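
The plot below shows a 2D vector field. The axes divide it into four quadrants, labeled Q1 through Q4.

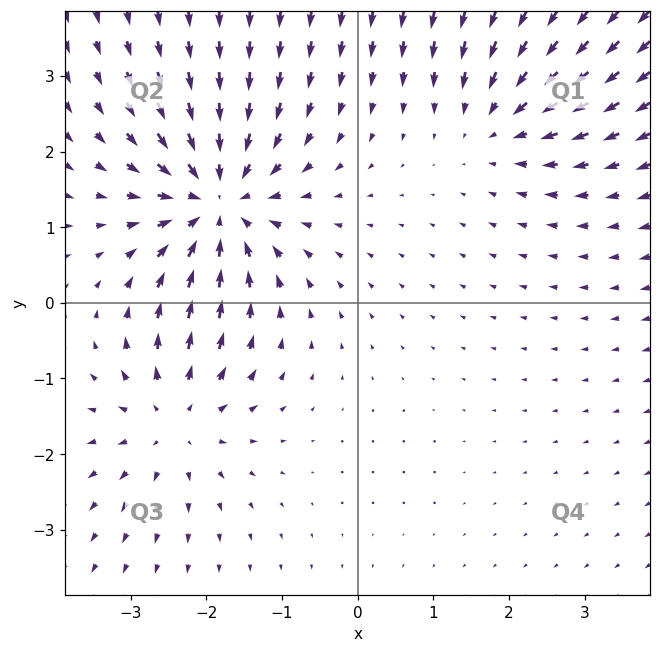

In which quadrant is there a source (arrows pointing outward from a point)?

Q3

The source sits at approximately (-2.4, -1.6), which lies in quadrant Q3. The divergence there is about +3, positive as expected for a source.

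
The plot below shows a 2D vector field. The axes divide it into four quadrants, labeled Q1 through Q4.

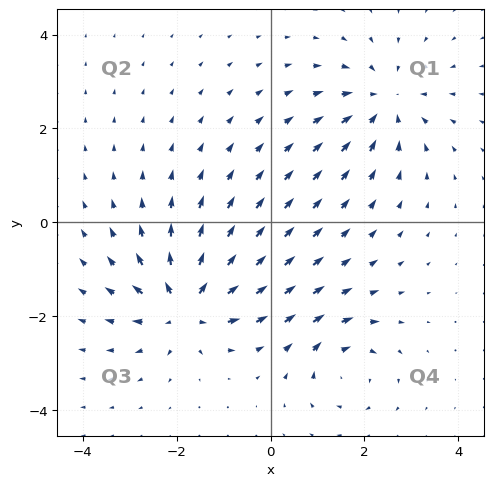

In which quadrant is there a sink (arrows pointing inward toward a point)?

The sink sits at approximately (2.4, 2.6), which lies in quadrant Q1. The divergence there is about -4, negative as expected for a sink.

Q1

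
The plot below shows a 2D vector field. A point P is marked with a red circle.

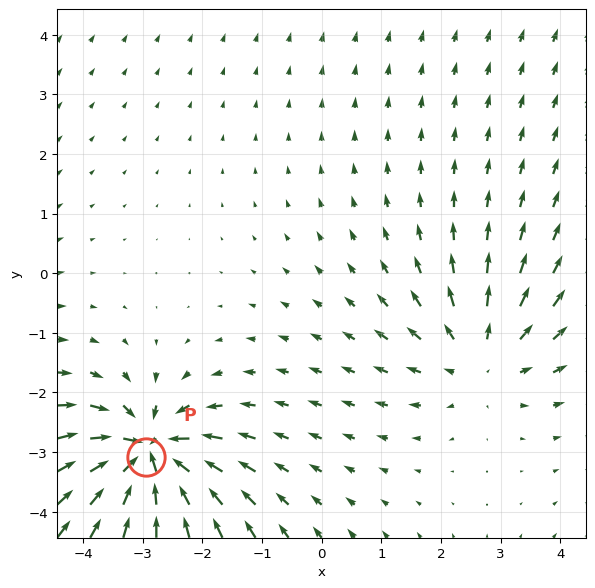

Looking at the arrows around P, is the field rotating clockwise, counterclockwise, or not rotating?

not rotating

Near P at (-2.9, -3.1) the arrows show no circulation. The curl there is ≈0.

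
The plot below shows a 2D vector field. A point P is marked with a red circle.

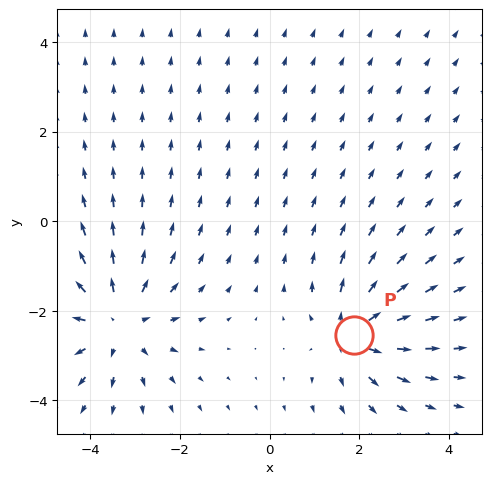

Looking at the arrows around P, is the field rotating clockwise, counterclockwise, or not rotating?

Near P at (1.9, -2.5) the arrows show no circulation. The curl there is ≈0.

not rotating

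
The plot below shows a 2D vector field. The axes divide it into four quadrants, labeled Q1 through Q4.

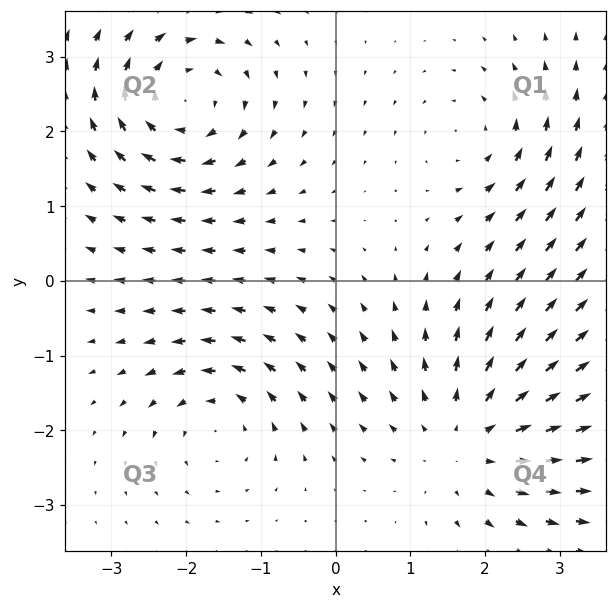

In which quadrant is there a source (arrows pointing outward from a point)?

Q4

The source sits at approximately (1.8, -2.1), which lies in quadrant Q4. The divergence there is about +4, positive as expected for a source.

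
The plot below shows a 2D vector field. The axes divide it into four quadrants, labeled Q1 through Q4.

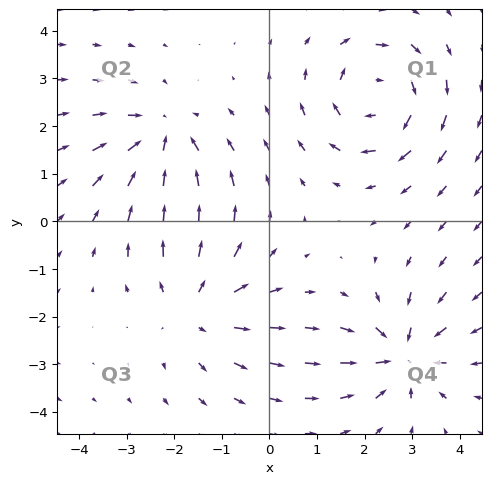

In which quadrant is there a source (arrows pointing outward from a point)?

The source sits at approximately (-1.6, -1.8), which lies in quadrant Q3. The divergence there is about +3, positive as expected for a source.

Q3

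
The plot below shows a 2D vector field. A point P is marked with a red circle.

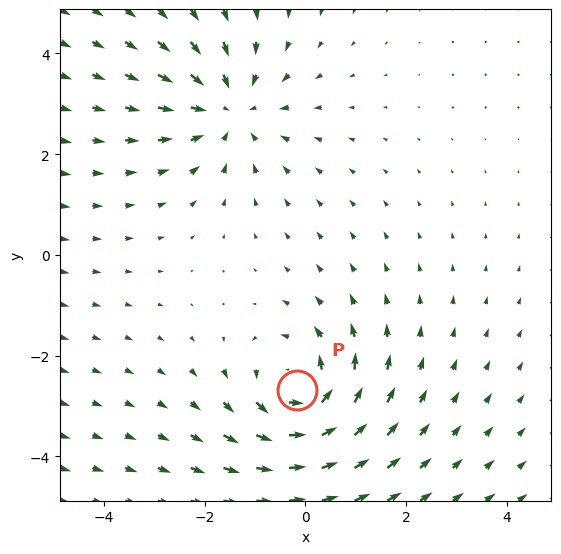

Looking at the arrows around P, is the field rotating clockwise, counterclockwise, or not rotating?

Near P at (-0.2, -2.7) the arrows circulate counterclockwise. The curl (z-component) there is about +5; positive curl means counterclockwise rotation.

counterclockwise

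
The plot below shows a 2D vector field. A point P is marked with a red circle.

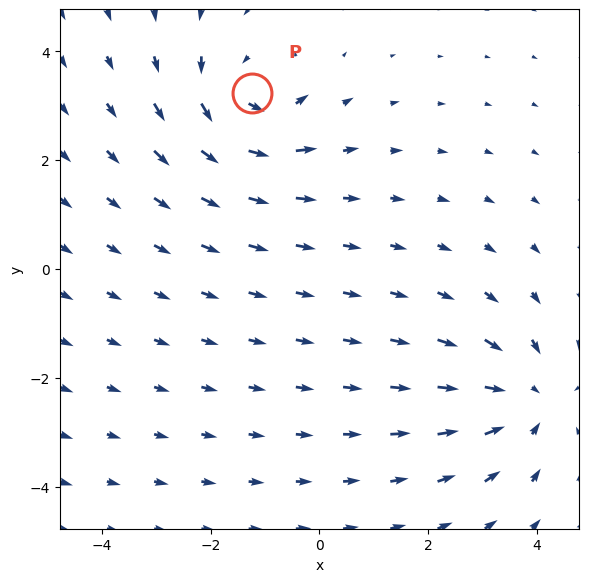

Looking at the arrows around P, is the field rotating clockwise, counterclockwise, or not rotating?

counterclockwise

Near P at (-1.2, 3.2) the arrows circulate counterclockwise. The curl (z-component) there is about +4; positive curl means counterclockwise rotation.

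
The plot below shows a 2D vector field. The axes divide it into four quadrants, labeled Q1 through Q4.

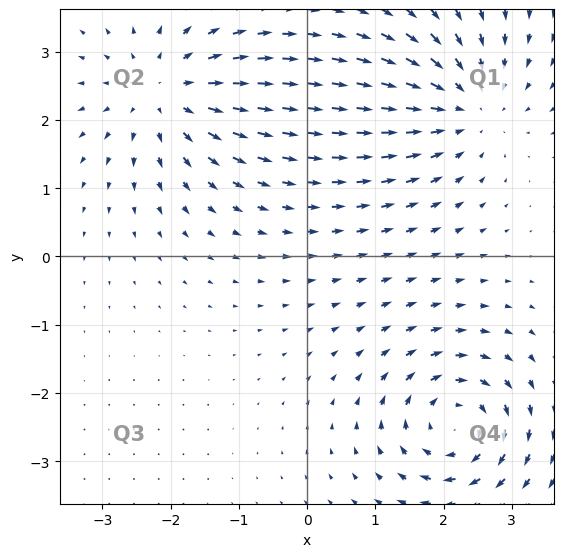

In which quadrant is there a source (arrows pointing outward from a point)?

The source sits at approximately (-2.1, 2.4), which lies in quadrant Q2. The divergence there is about +5, positive as expected for a source.

Q2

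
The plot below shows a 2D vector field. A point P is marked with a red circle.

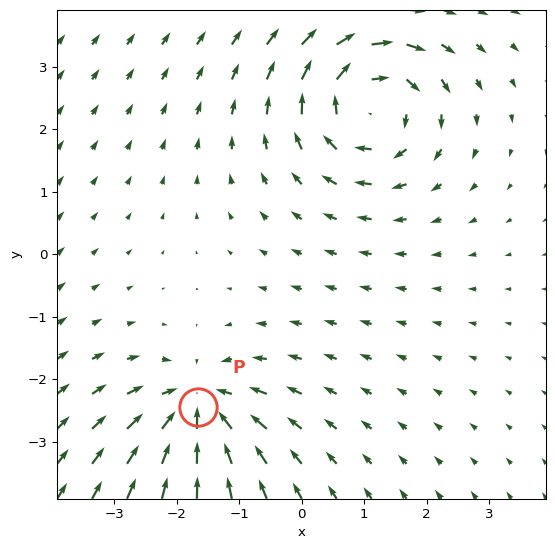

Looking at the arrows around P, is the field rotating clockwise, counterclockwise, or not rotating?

Near P at (-1.7, -2.4) the arrows show no circulation. The curl there is ≈0.

not rotating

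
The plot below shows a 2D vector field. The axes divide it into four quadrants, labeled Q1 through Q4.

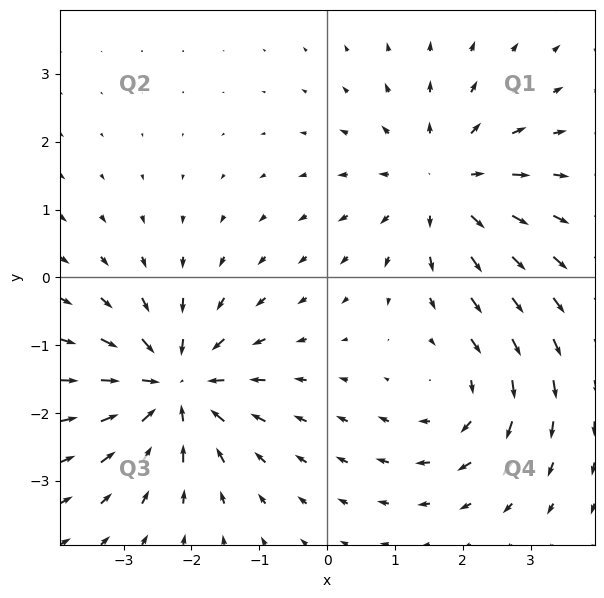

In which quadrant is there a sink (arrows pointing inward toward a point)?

Q3

The sink sits at approximately (-2.2, -1.6), which lies in quadrant Q3. The divergence there is about -5, negative as expected for a sink.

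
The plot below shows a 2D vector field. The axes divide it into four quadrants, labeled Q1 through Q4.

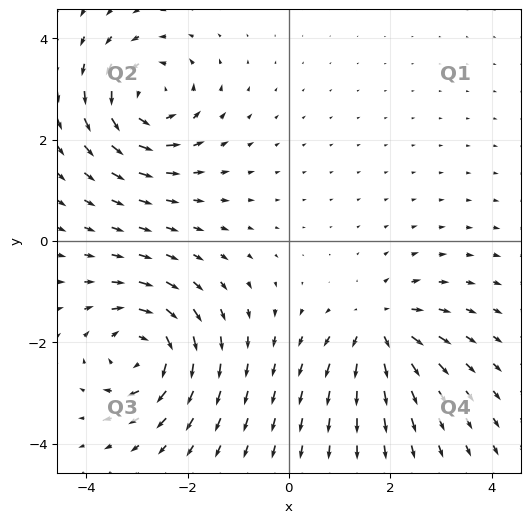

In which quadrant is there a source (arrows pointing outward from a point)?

The source sits at approximately (1.8, -1.7), which lies in quadrant Q4. The divergence there is about +4, positive as expected for a source.

Q4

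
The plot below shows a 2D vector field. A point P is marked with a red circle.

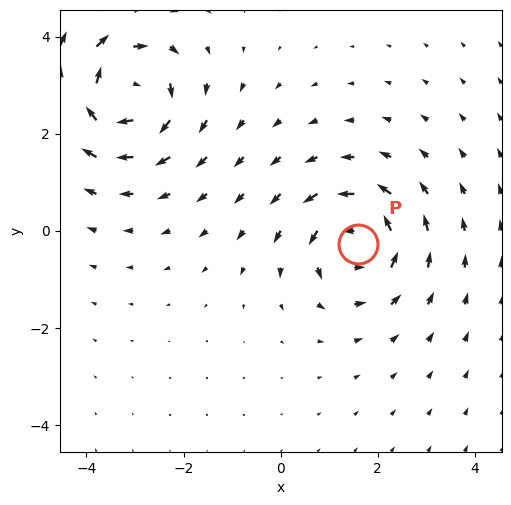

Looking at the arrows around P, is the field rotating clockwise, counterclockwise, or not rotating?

counterclockwise

Near P at (1.6, -0.3) the arrows circulate counterclockwise. The curl (z-component) there is about +5; positive curl means counterclockwise rotation.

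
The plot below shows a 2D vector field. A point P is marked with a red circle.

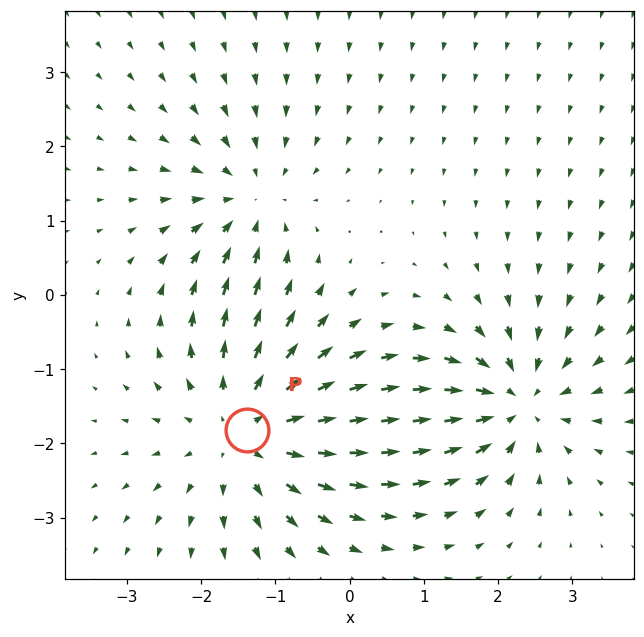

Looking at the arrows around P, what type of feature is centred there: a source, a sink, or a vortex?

At P (-1.4, -1.8) the arrows spread outward. Divergence about +4, curl ≈0 — positive divergence with near-zero curl is a source.

source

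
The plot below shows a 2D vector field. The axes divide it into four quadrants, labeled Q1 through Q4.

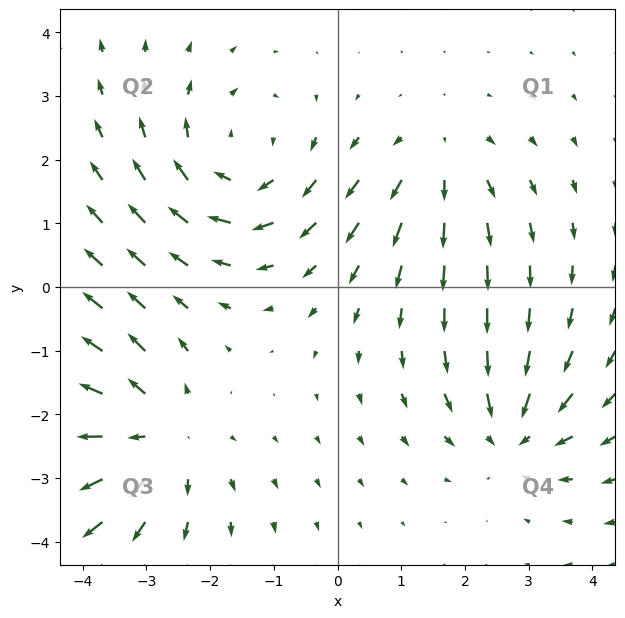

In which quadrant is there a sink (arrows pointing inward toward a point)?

Q4

The sink sits at approximately (2.8, -2.3), which lies in quadrant Q4. The divergence there is about -4, negative as expected for a sink.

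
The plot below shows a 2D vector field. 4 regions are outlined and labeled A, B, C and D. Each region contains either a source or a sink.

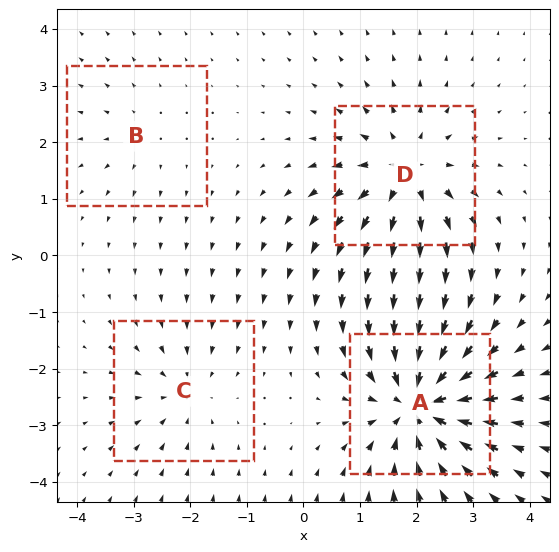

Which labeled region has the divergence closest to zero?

B

Divergence at each region's feature centre — A: about -8, B: about +2, C: about -4, D: about +6. Region B is closest to zero.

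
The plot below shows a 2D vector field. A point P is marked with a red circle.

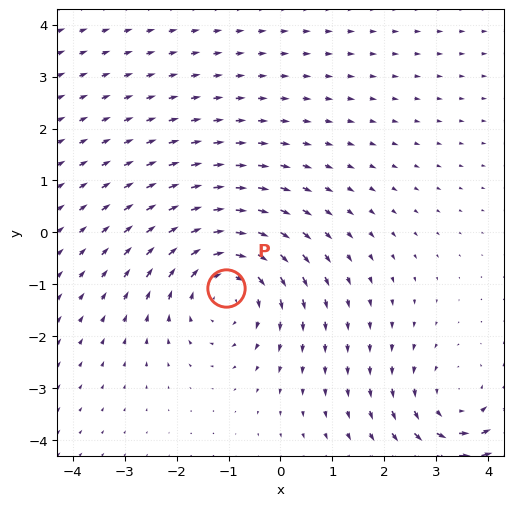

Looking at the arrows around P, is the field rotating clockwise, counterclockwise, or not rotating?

Near P at (-1.0, -1.1) the arrows circulate clockwise. The curl (z-component) there is about -3; negative curl means clockwise rotation.

clockwise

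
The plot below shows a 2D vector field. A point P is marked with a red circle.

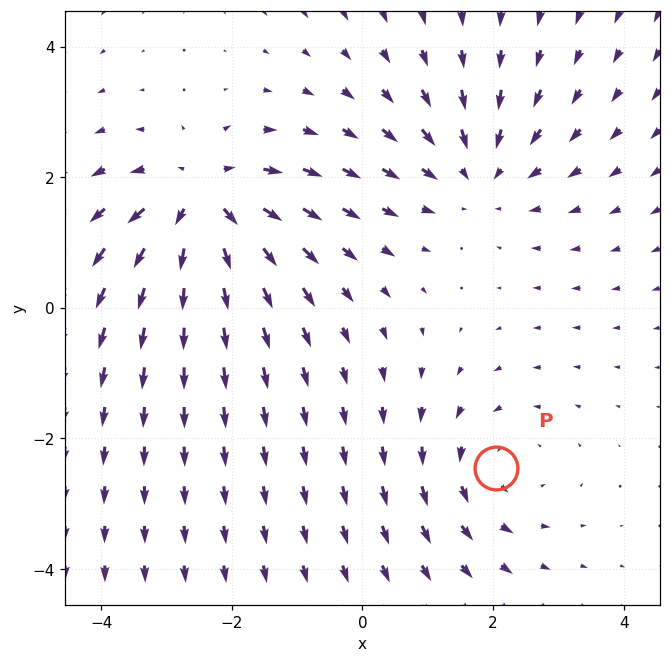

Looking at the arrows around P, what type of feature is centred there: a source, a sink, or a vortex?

vortex

At P (2.1, -2.4) the arrows circulate counterclockwise. Divergence ≈0, curl about +2 — near-zero divergence with nonzero curl is a vortex.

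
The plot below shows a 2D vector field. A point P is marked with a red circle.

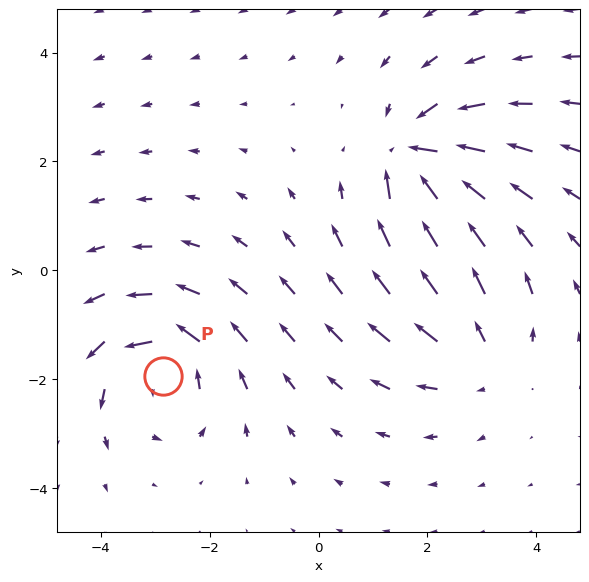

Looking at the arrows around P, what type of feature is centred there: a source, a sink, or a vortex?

At P (-2.9, -1.9) the arrows circulate counterclockwise. Divergence ≈0, curl about +5 — near-zero divergence with nonzero curl is a vortex.

vortex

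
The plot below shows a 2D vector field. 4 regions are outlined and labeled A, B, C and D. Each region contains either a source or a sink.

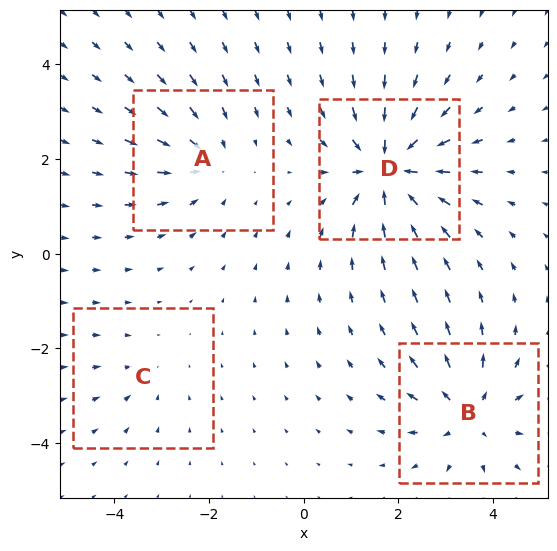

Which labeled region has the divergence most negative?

Divergence at each region's feature centre — A: about -4, B: about +5, C: about -2, D: about -7. Region D is most negative.

D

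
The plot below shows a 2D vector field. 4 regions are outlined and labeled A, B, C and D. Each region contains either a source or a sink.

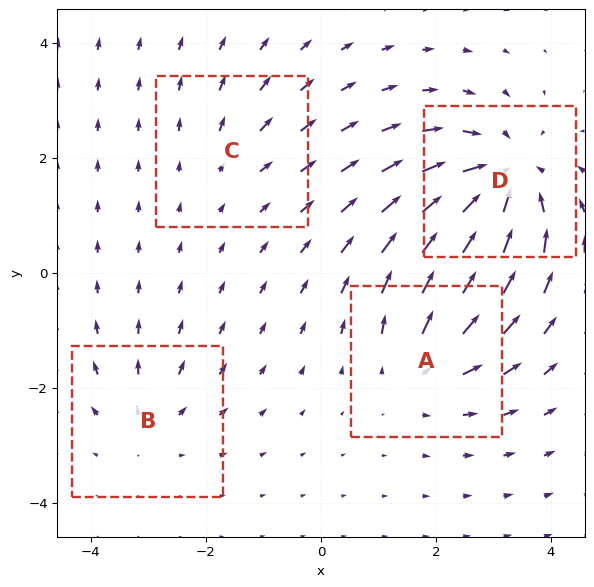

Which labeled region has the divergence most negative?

Divergence at each region's feature centre — A: about +4, B: about +3, C: about +2, D: about -6. Region D is most negative.

D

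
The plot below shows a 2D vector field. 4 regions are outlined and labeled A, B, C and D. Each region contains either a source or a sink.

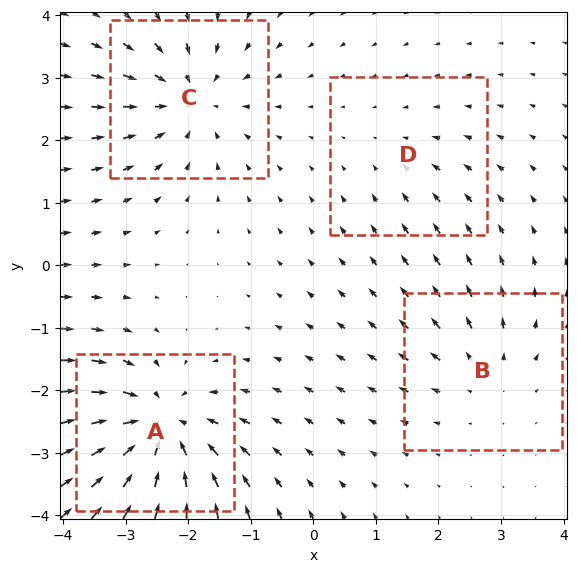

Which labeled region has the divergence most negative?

A

Divergence at each region's feature centre — A: about -7, B: about +3, C: about -5, D: about -2. Region A is most negative.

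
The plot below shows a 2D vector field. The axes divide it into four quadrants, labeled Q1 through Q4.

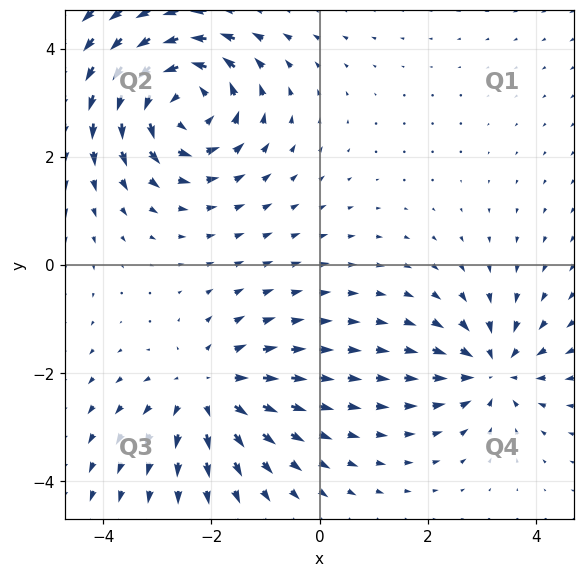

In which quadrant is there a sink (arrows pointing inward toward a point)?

The sink sits at approximately (3.2, -1.9), which lies in quadrant Q4. The divergence there is about -3, negative as expected for a sink.

Q4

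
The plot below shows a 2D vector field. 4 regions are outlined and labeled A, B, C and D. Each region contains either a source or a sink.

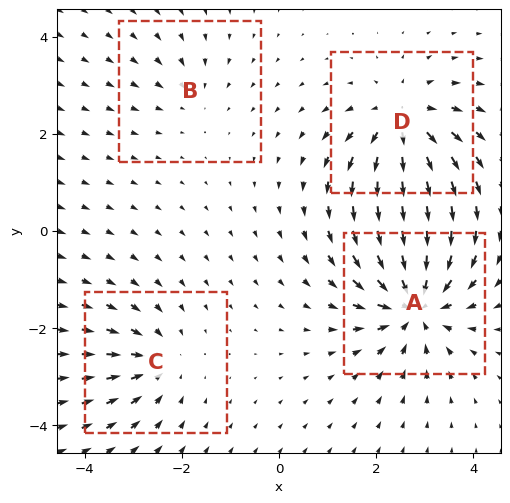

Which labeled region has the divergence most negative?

A

Divergence at each region's feature centre — A: about -7, B: about -2, C: about -4, D: about +6. Region A is most negative.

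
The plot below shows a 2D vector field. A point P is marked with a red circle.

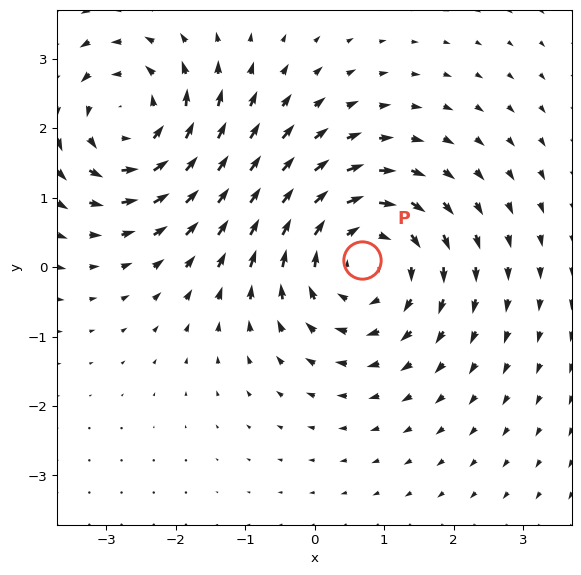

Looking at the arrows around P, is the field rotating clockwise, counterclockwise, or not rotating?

Near P at (0.7, 0.1) the arrows circulate clockwise. The curl (z-component) there is about -4; negative curl means clockwise rotation.

clockwise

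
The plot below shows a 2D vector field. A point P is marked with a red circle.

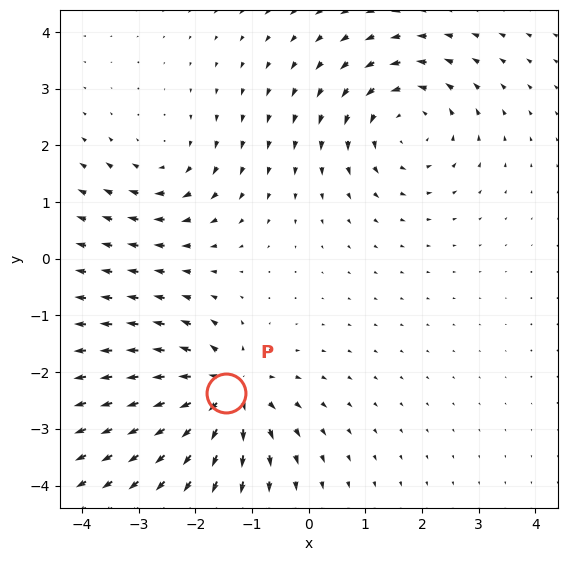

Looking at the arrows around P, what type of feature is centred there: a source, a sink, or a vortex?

source

At P (-1.5, -2.4) the arrows spread outward. Divergence about +6, curl ≈0 — positive divergence with near-zero curl is a source.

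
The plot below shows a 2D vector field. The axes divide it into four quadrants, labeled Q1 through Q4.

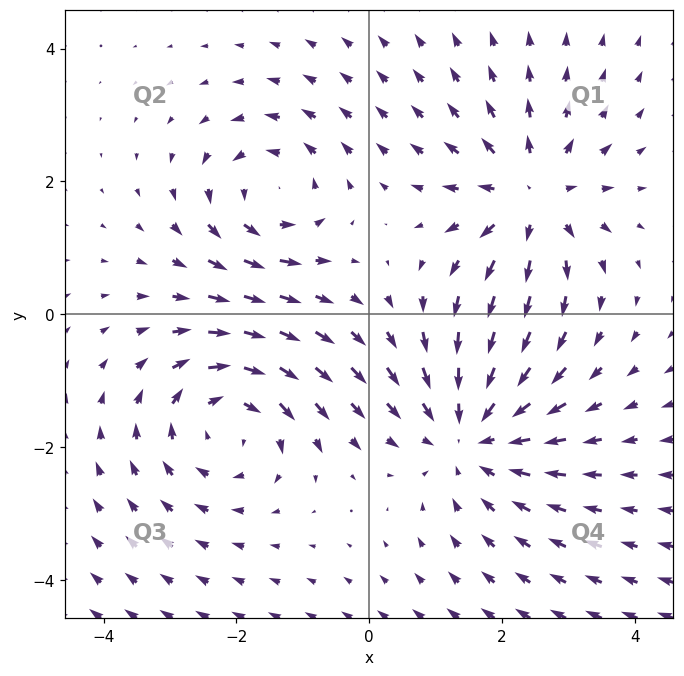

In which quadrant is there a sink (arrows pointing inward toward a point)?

The sink sits at approximately (1.5, -1.8), which lies in quadrant Q4. The divergence there is about -4, negative as expected for a sink.

Q4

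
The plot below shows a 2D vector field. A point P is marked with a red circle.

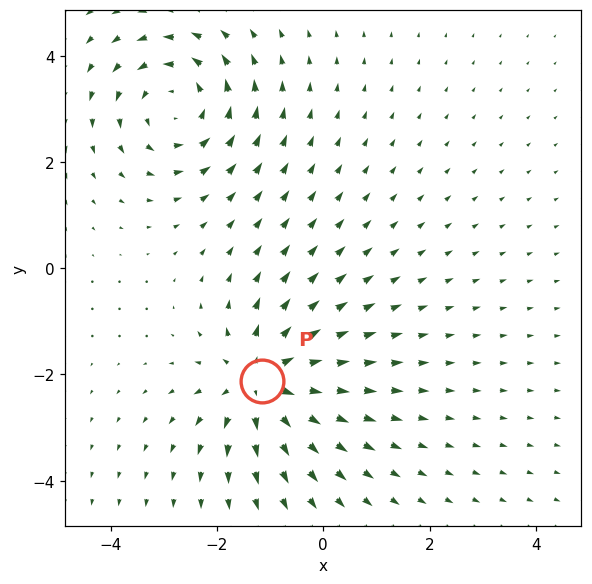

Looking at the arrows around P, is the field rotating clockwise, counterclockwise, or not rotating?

Near P at (-1.1, -2.1) the arrows show no circulation. The curl there is ≈0.

not rotating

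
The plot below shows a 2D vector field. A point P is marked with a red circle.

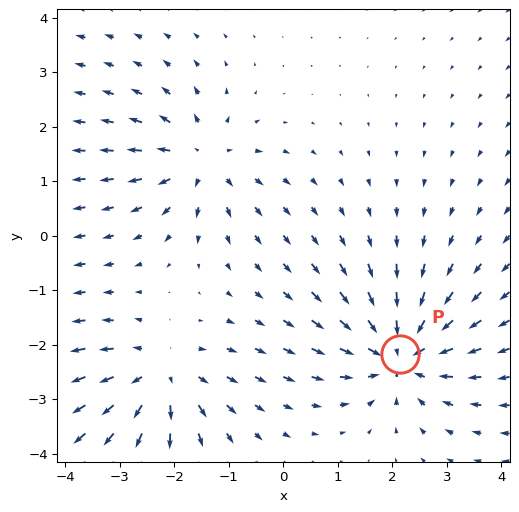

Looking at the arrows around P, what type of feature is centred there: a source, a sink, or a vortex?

sink

At P (2.1, -2.2) the arrows converge inward. Divergence about -5, curl ≈0 — negative divergence with near-zero curl is a sink.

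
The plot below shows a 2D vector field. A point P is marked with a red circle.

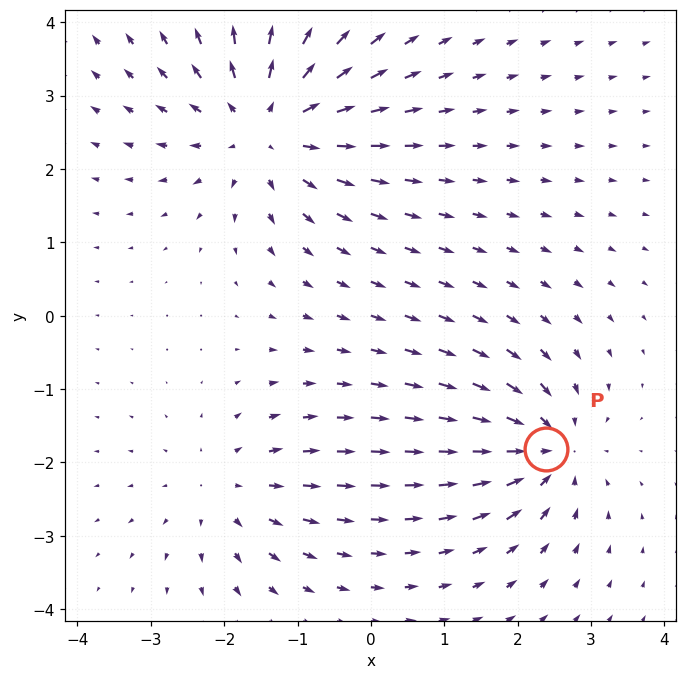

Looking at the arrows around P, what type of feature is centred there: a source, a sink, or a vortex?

sink

At P (2.4, -1.8) the arrows converge inward. Divergence about -5, curl ≈0 — negative divergence with near-zero curl is a sink.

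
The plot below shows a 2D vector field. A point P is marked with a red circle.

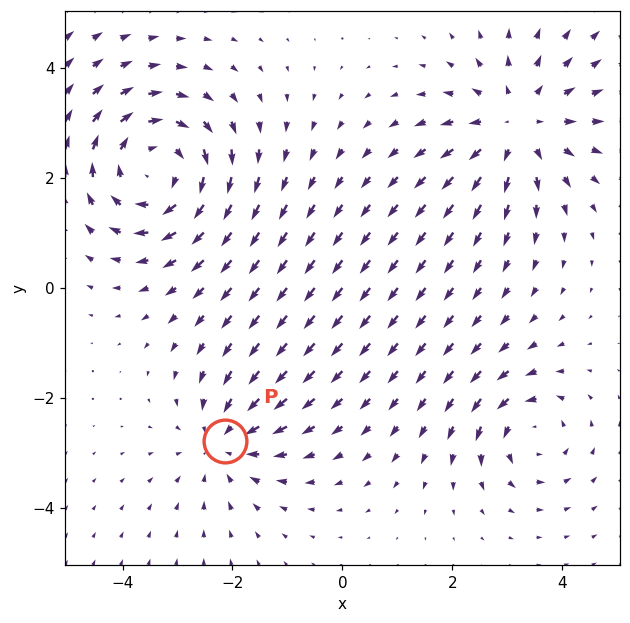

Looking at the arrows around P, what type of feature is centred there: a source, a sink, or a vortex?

sink

At P (-2.1, -2.8) the arrows converge inward. Divergence about -3, curl ≈0 — negative divergence with near-zero curl is a sink.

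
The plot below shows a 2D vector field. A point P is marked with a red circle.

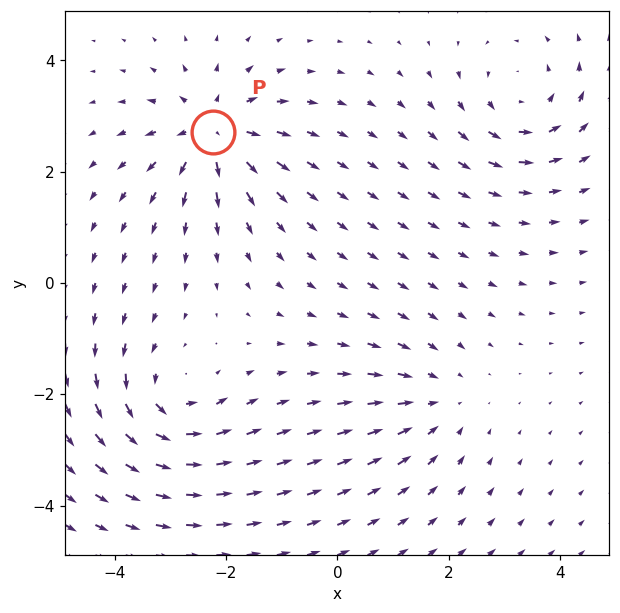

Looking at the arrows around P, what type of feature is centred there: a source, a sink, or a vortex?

At P (-2.2, 2.7) the arrows spread outward. Divergence about +6, curl ≈0 — positive divergence with near-zero curl is a source.

source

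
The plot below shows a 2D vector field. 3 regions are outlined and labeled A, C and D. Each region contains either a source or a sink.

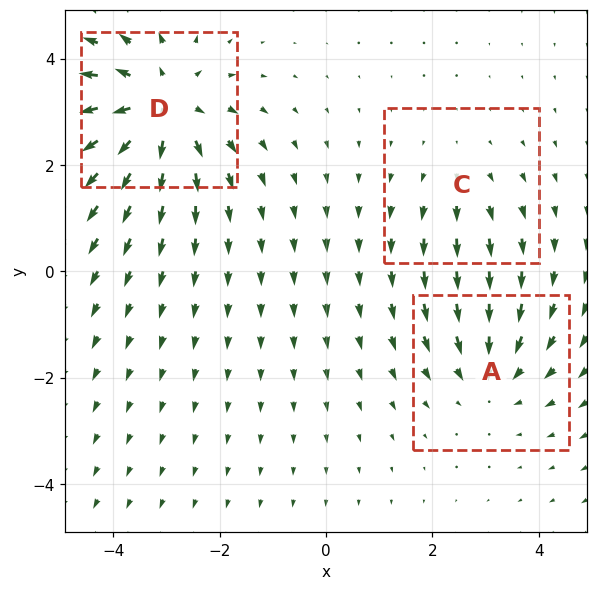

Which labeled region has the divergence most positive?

D

Divergence at each region's feature centre — A: about -3, C: about +2, D: about +4. Region D is most positive.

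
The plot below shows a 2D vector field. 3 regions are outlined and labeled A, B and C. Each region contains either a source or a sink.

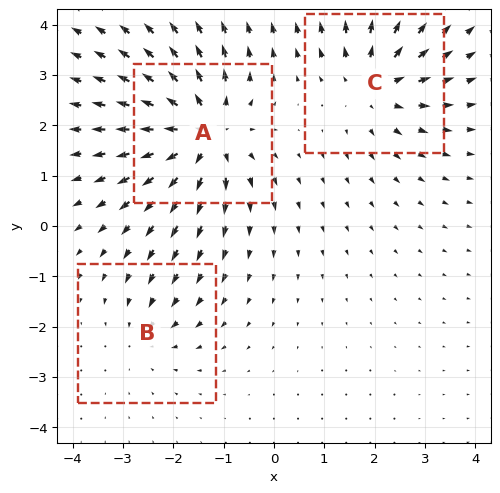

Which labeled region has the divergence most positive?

Divergence at each region's feature centre — A: about +5, B: about -2, C: about +4. Region A is most positive.

A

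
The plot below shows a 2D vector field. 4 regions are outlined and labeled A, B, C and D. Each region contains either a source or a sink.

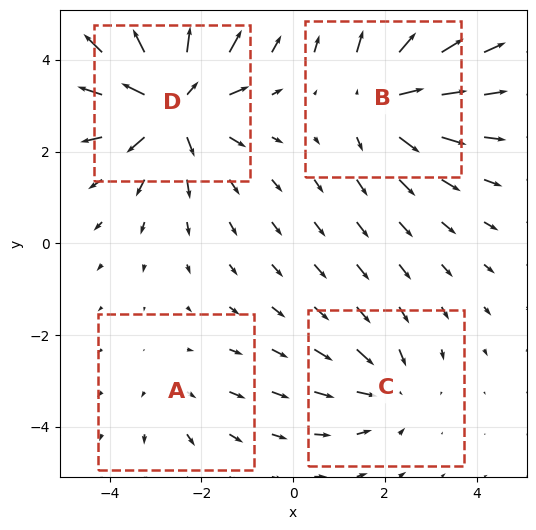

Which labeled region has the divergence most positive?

Divergence at each region's feature centre — A: about +2, B: about +5, C: about -3, D: about +7. Region D is most positive.

D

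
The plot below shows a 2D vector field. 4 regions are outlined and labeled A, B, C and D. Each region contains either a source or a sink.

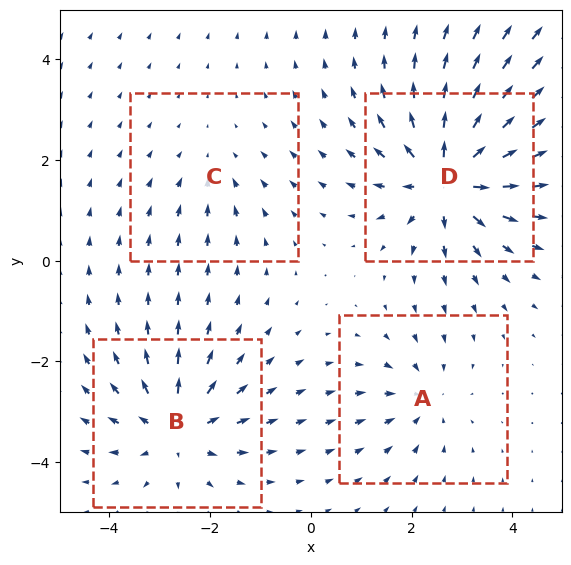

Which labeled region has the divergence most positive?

Divergence at each region's feature centre — A: about -3, B: about +5, C: about -2, D: about +7. Region D is most positive.

D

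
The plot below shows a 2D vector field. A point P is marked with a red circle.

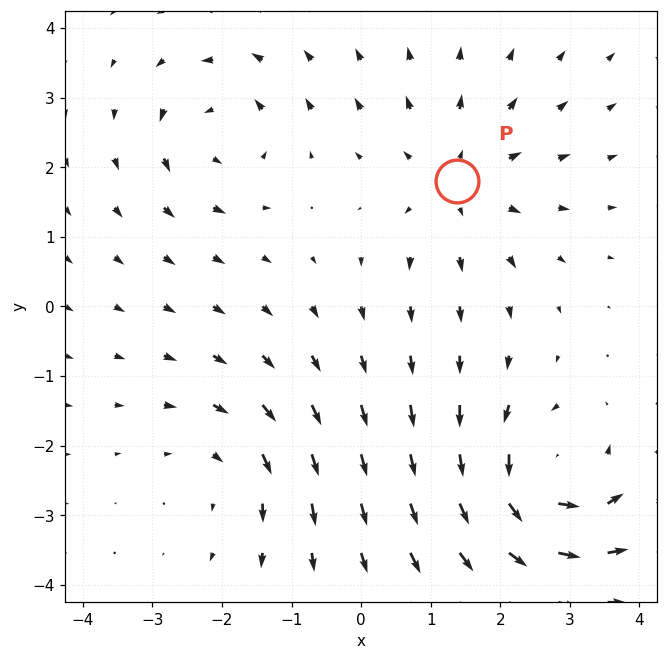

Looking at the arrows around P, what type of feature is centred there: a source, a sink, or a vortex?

source

At P (1.4, 1.8) the arrows spread outward. Divergence about +4, curl ≈0 — positive divergence with near-zero curl is a source.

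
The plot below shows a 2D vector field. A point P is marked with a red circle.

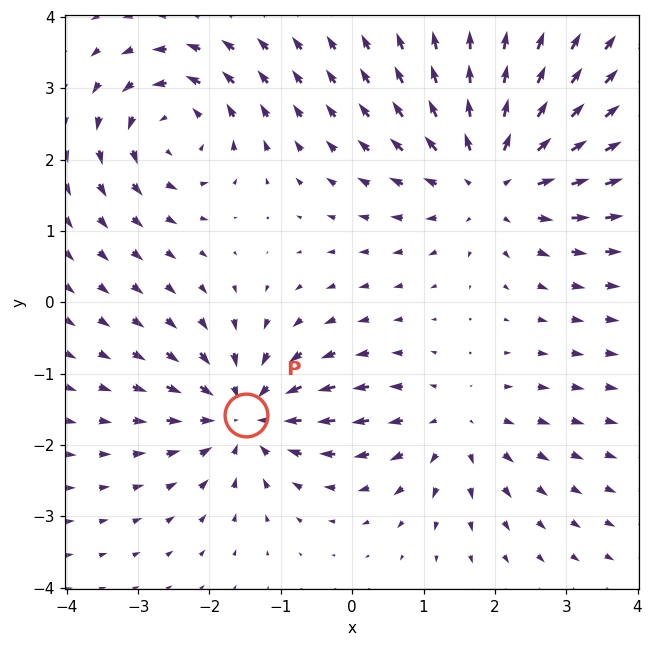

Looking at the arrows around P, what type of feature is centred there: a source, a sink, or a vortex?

sink

At P (-1.5, -1.6) the arrows converge inward. Divergence about -5, curl ≈0 — negative divergence with near-zero curl is a sink.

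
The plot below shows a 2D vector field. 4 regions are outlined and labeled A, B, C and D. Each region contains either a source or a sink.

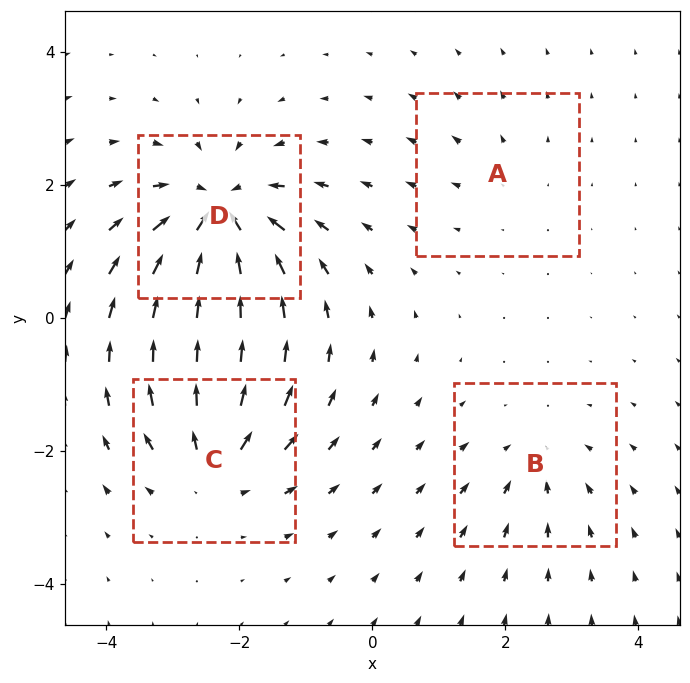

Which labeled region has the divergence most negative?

D

Divergence at each region's feature centre — A: about +2, B: about -4, C: about +6, D: about -9. Region D is most negative.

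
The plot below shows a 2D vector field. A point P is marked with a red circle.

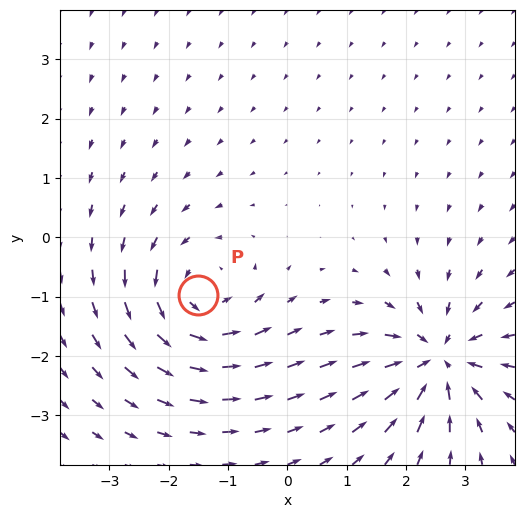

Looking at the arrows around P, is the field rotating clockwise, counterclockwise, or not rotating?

counterclockwise

Near P at (-1.5, -1.0) the arrows circulate counterclockwise. The curl (z-component) there is about +4; positive curl means counterclockwise rotation.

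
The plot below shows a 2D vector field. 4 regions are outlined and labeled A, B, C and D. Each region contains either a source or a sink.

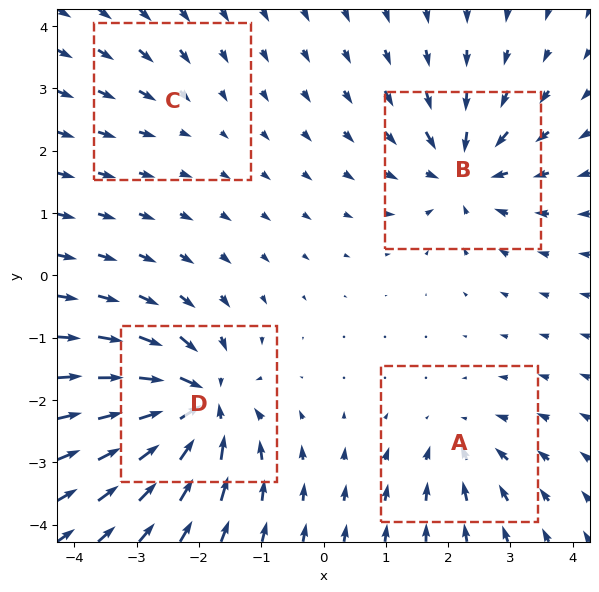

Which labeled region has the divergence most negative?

Divergence at each region's feature centre — A: about -4, B: about -7, C: about -2, D: about -9. Region D is most negative.

D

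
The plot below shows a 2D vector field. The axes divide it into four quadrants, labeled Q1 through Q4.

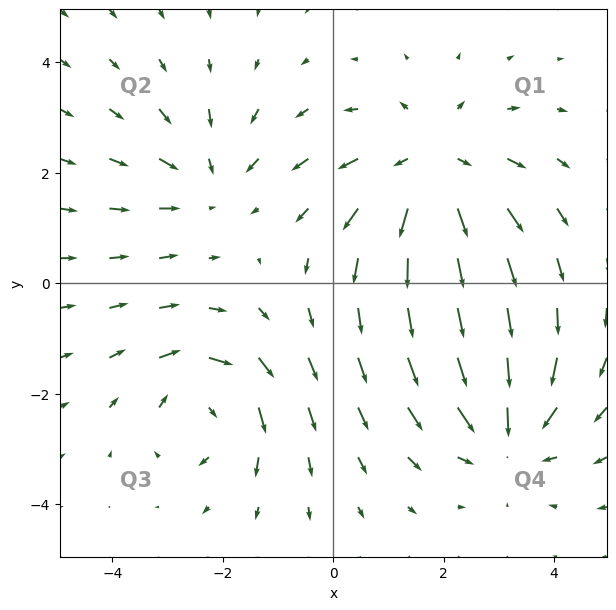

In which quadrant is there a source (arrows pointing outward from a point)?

Q1

The source sits at approximately (1.8, 2.1), which lies in quadrant Q1. The divergence there is about +4, positive as expected for a source.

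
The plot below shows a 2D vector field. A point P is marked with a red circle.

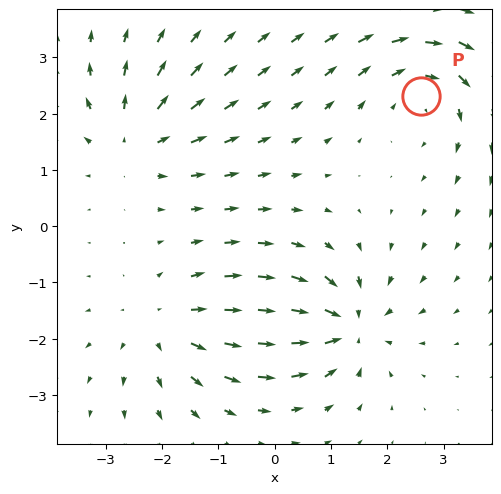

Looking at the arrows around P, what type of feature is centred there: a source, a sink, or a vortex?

At P (2.6, 2.3) the arrows circulate clockwise. Divergence ≈0, curl about -4 — near-zero divergence with nonzero curl is a vortex.

vortex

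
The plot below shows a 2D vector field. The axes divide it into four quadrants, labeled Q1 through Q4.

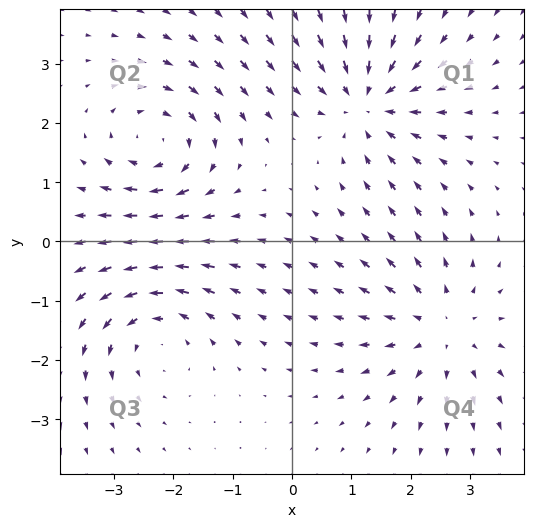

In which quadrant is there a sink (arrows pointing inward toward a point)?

The sink sits at approximately (1.3, 2.4), which lies in quadrant Q1. The divergence there is about -5, negative as expected for a sink.

Q1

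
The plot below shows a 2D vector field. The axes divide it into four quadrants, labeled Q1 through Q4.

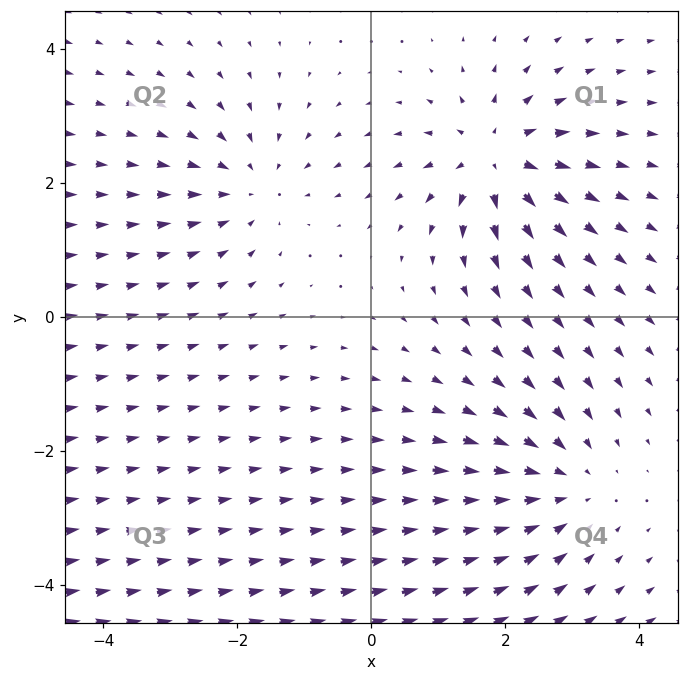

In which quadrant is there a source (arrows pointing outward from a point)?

The source sits at approximately (1.9, 2.4), which lies in quadrant Q1. The divergence there is about +4, positive as expected for a source.

Q1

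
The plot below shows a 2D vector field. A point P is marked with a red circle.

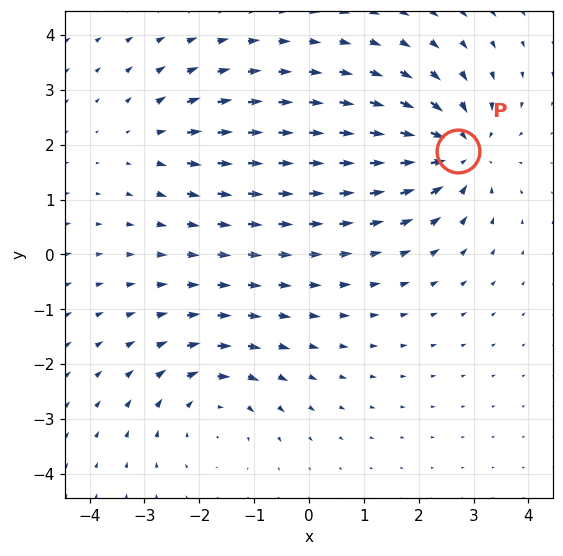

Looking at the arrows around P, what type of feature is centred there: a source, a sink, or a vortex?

sink

At P (2.7, 1.9) the arrows converge inward. Divergence about -5, curl ≈0 — negative divergence with near-zero curl is a sink.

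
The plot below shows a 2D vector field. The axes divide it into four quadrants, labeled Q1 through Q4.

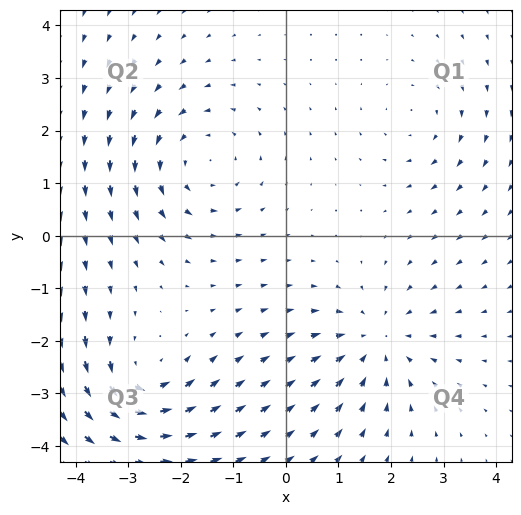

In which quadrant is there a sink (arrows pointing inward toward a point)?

The sink sits at approximately (1.7, -2.0), which lies in quadrant Q4. The divergence there is about -4, negative as expected for a sink.

Q4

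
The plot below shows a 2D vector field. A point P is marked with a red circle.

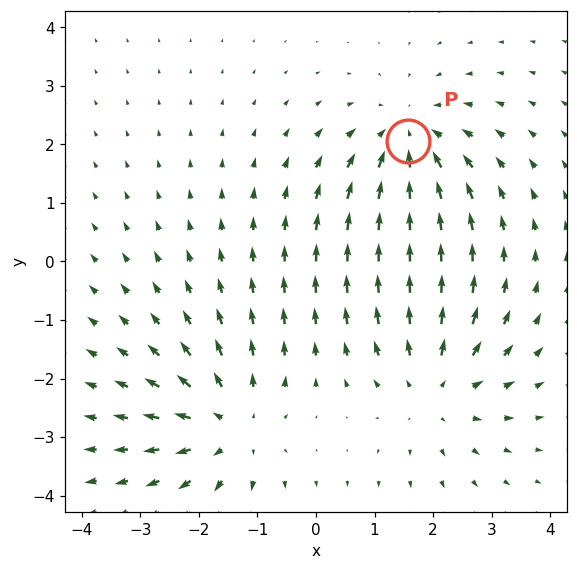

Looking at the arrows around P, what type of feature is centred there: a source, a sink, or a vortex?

At P (1.6, 2.1) the arrows converge inward. Divergence about -4, curl ≈0 — negative divergence with near-zero curl is a sink.

sink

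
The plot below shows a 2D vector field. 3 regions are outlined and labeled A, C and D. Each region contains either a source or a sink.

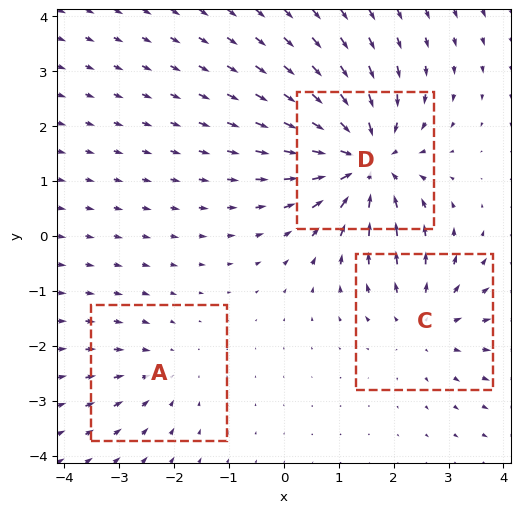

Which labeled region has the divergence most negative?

Divergence at each region's feature centre — A: about -2, C: about +3, D: about -5. Region D is most negative.

D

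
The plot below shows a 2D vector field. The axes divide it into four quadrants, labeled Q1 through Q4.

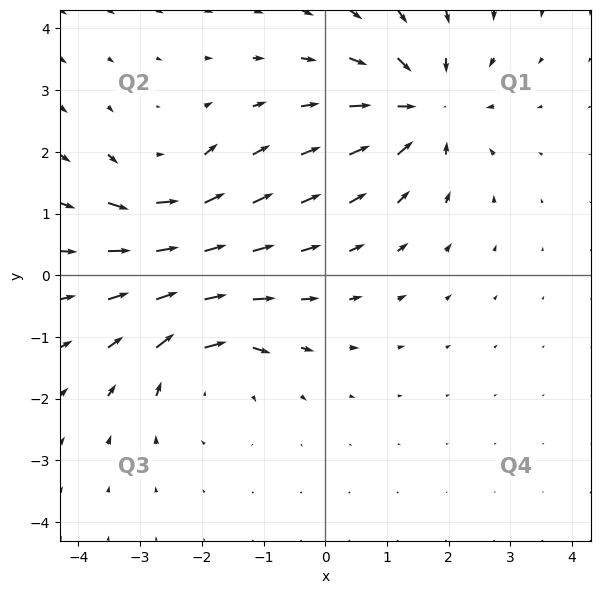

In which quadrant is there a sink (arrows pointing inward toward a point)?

The sink sits at approximately (1.6, 2.7), which lies in quadrant Q1. The divergence there is about -5, negative as expected for a sink.

Q1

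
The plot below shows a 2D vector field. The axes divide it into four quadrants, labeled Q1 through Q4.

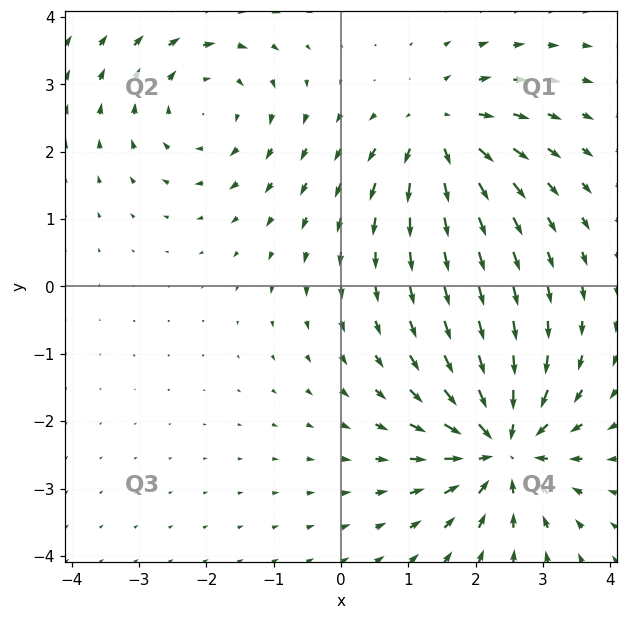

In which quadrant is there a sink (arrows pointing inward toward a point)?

Q4

The sink sits at approximately (2.4, -2.4), which lies in quadrant Q4. The divergence there is about -5, negative as expected for a sink.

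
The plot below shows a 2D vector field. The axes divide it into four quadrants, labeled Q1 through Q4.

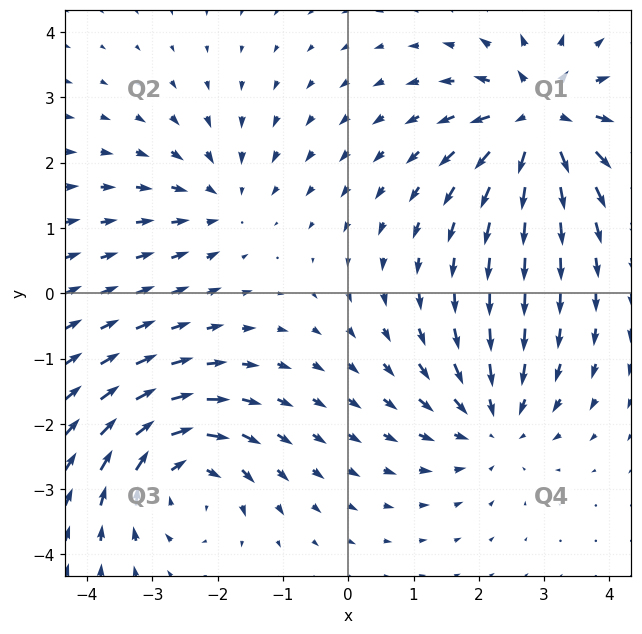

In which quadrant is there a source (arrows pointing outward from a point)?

Q1

The source sits at approximately (2.9, 2.7), which lies in quadrant Q1. The divergence there is about +6, positive as expected for a source.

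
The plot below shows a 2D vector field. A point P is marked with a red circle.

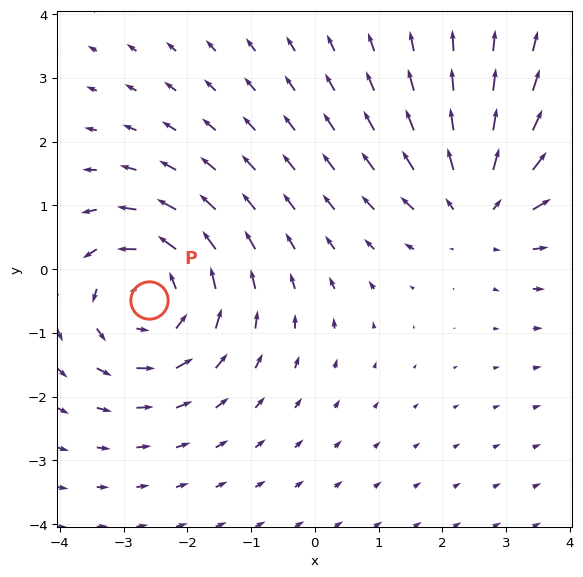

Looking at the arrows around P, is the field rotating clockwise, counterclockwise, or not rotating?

counterclockwise

Near P at (-2.6, -0.5) the arrows circulate counterclockwise. The curl (z-component) there is about +3; positive curl means counterclockwise rotation.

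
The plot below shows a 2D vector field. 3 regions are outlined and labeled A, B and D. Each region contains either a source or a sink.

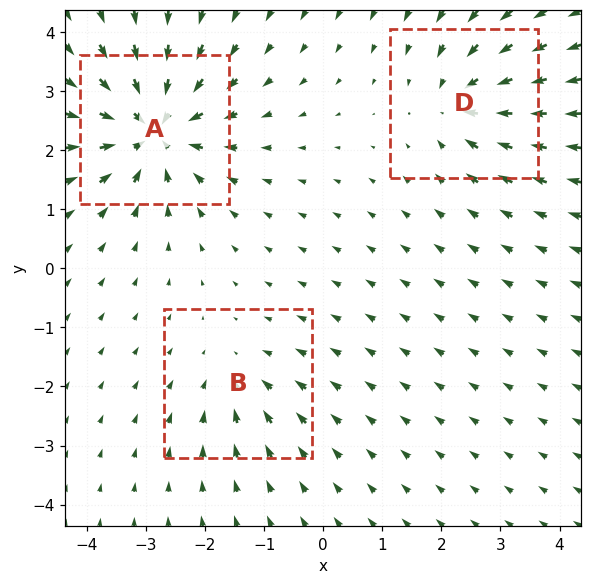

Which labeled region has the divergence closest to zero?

Divergence at each region's feature centre — A: about -6, B: about -2, D: about -4. Region B is closest to zero.

B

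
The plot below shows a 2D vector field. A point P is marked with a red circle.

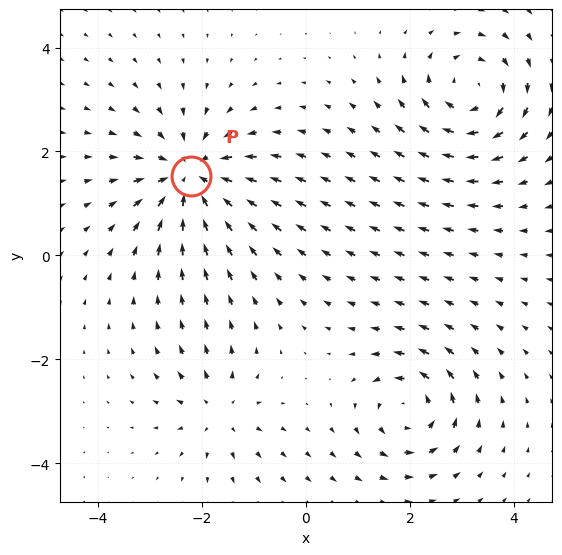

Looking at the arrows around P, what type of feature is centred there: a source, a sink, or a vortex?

At P (-2.2, 1.5) the arrows converge inward. Divergence about -6, curl ≈0 — negative divergence with near-zero curl is a sink.

sink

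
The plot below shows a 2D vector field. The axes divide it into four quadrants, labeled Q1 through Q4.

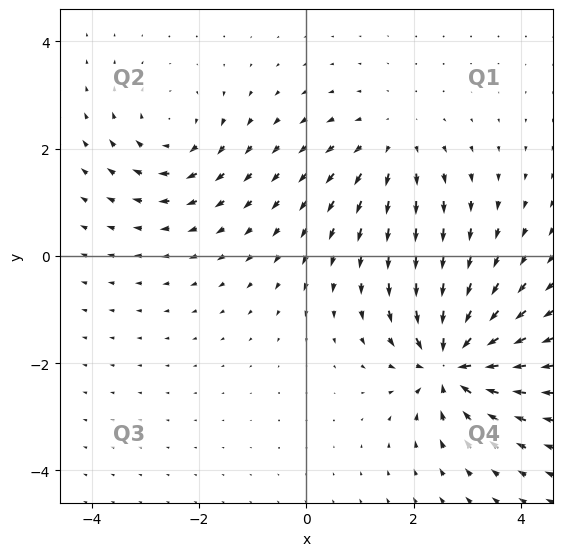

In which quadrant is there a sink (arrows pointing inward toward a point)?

Q4

The sink sits at approximately (2.7, -2.0), which lies in quadrant Q4. The divergence there is about -6, negative as expected for a sink.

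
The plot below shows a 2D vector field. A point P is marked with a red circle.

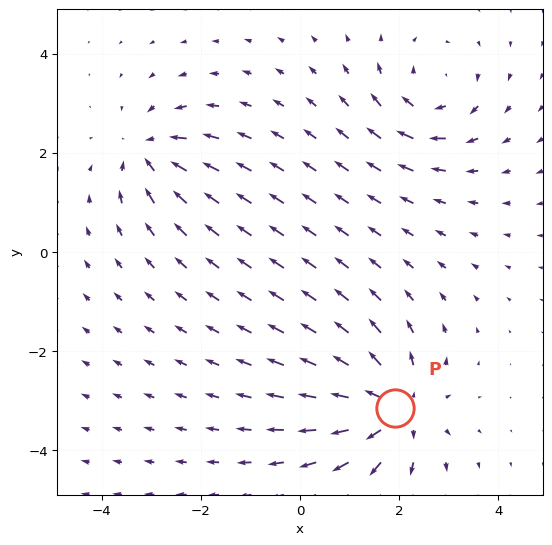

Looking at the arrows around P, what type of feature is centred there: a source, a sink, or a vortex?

At P (1.9, -3.2) the arrows spread outward. Divergence about +5, curl ≈0 — positive divergence with near-zero curl is a source.

source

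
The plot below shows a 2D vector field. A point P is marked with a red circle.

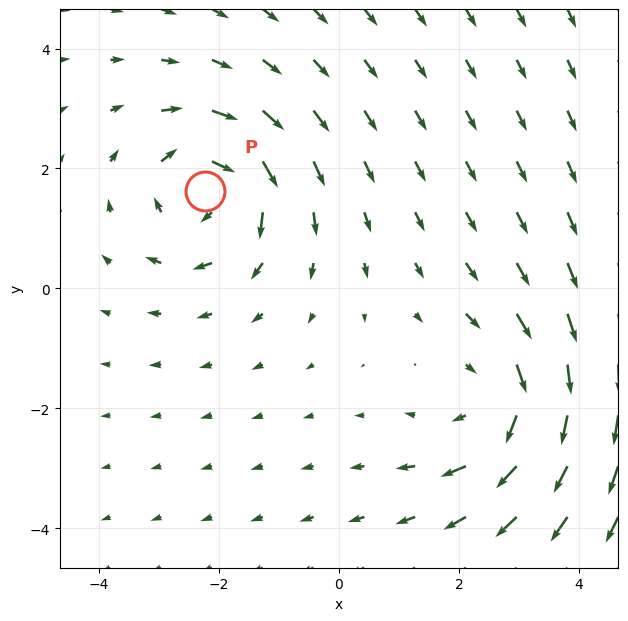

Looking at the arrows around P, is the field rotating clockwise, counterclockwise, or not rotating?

clockwise

Near P at (-2.2, 1.6) the arrows circulate clockwise. The curl (z-component) there is about -4; negative curl means clockwise rotation.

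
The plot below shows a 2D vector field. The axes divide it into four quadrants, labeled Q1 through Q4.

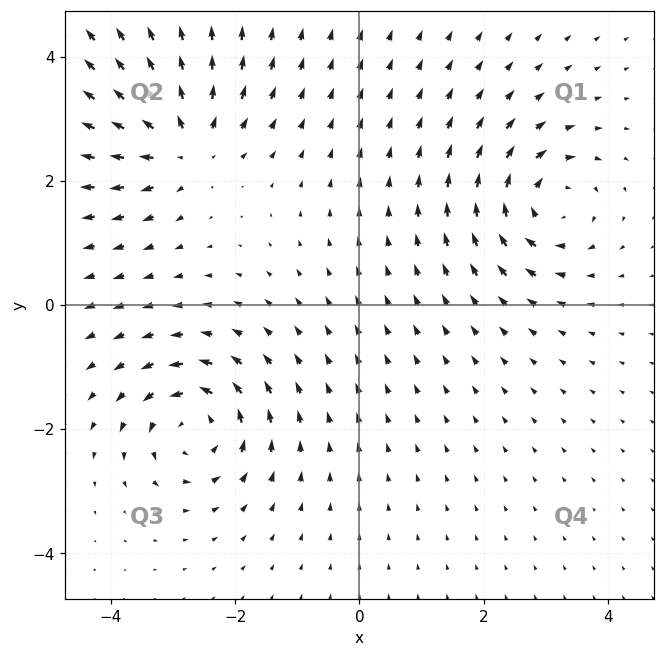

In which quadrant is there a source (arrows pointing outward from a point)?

Q2

The source sits at approximately (-2.8, 2.6), which lies in quadrant Q2. The divergence there is about +7, positive as expected for a source.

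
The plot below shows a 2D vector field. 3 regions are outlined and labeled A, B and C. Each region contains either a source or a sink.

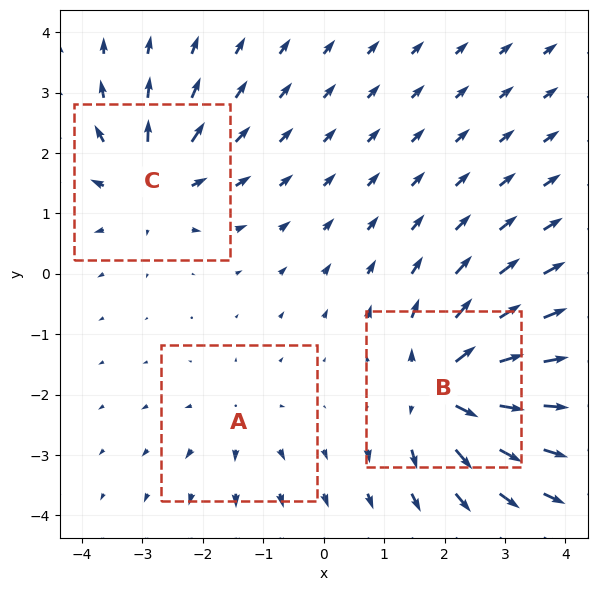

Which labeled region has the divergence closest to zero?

A

Divergence at each region's feature centre — A: about +2, B: about +6, C: about +4. Region A is closest to zero.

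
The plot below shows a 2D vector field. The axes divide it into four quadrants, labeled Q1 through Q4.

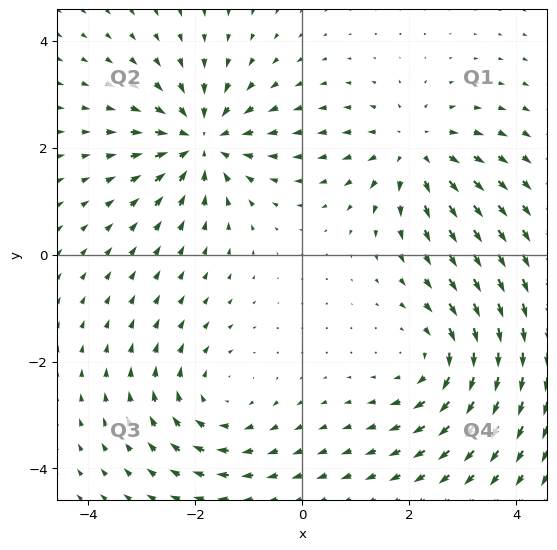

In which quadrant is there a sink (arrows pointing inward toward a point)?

Q2

The sink sits at approximately (-1.9, 2.1), which lies in quadrant Q2. The divergence there is about -5, negative as expected for a sink.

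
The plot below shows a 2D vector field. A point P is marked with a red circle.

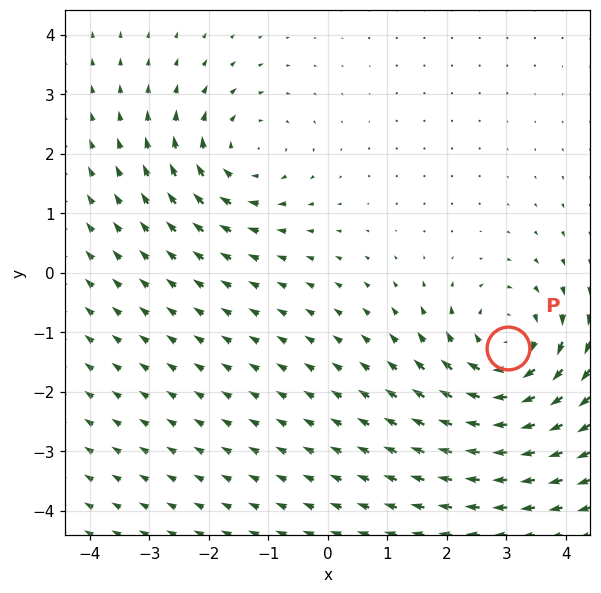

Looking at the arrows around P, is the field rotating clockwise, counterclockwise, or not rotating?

Near P at (3.0, -1.3) the arrows circulate clockwise. The curl (z-component) there is about -5; negative curl means clockwise rotation.

clockwise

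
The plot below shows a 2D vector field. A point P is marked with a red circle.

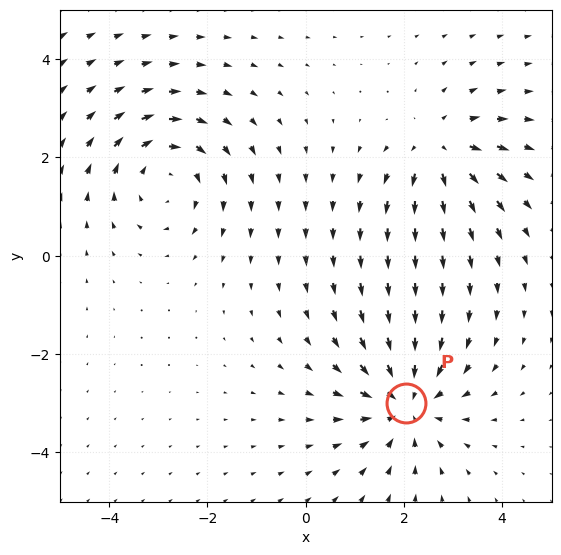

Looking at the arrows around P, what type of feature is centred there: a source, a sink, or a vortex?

At P (2.0, -3.0) the arrows converge inward. Divergence about -5, curl ≈0 — negative divergence with near-zero curl is a sink.

sink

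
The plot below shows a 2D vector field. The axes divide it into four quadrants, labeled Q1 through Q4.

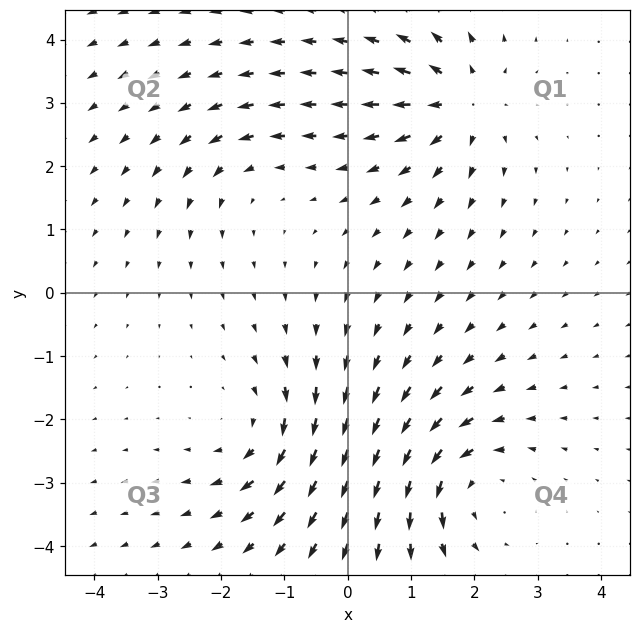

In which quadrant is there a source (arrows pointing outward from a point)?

Q1

The source sits at approximately (1.8, 3.0), which lies in quadrant Q1. The divergence there is about +5, positive as expected for a source.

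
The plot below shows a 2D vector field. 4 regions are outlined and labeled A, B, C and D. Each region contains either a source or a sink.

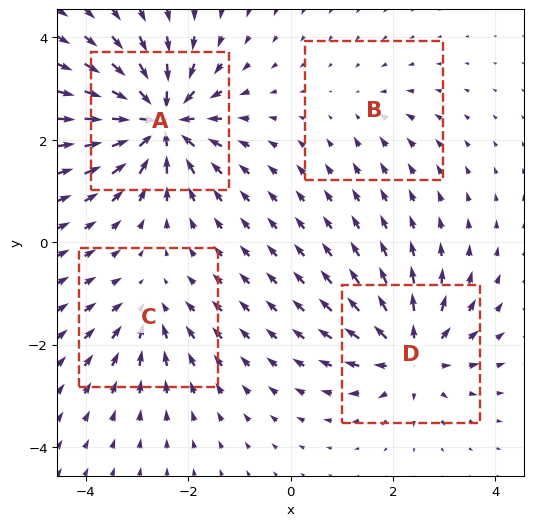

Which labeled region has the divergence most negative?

A

Divergence at each region's feature centre — A: about -9, B: about -2, C: about -4, D: about +6. Region A is most negative.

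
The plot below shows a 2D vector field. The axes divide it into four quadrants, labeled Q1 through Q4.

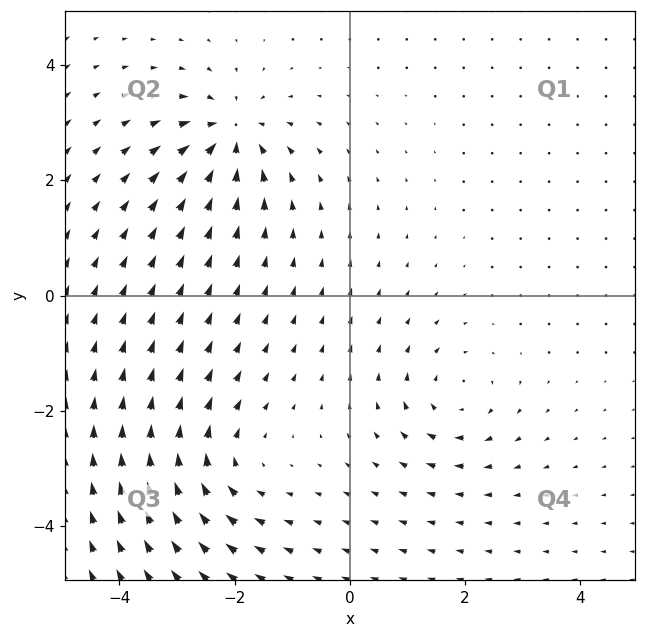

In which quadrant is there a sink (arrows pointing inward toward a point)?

The sink sits at approximately (-2.1, 2.8), which lies in quadrant Q2. The divergence there is about -6, negative as expected for a sink.

Q2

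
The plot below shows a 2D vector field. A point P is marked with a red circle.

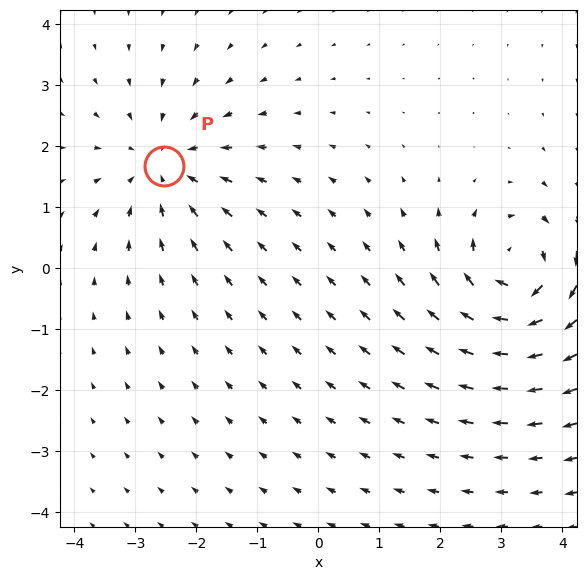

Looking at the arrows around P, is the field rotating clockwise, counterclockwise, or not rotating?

not rotating

Near P at (-2.5, 1.7) the arrows show no circulation. The curl there is ≈0.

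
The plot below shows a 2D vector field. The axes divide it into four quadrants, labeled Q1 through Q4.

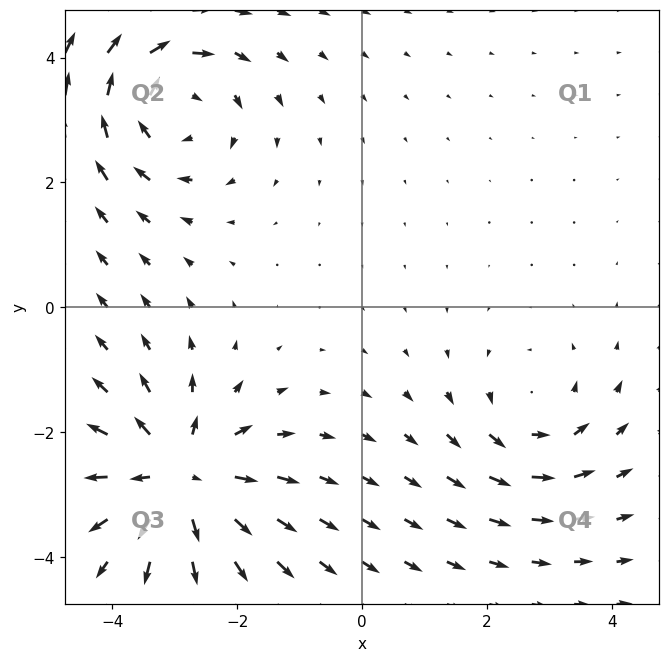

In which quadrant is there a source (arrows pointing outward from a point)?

Q3

The source sits at approximately (-2.9, -2.7), which lies in quadrant Q3. The divergence there is about +5, positive as expected for a source.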